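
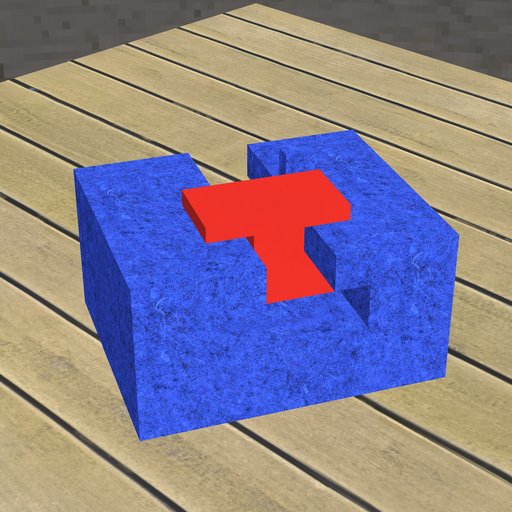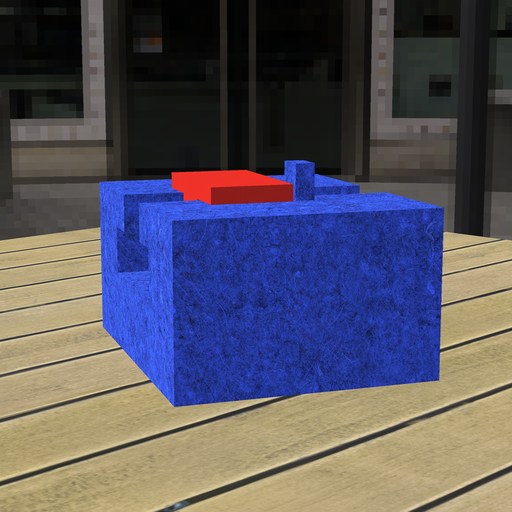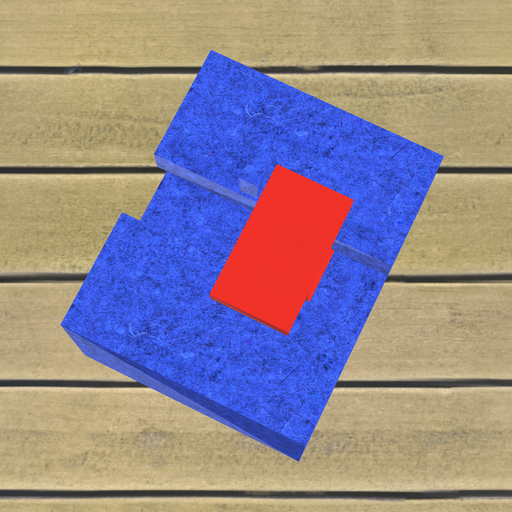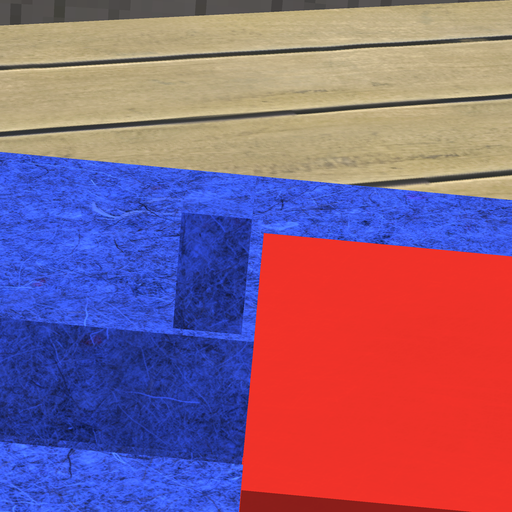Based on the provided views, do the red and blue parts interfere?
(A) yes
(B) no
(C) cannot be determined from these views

(B) no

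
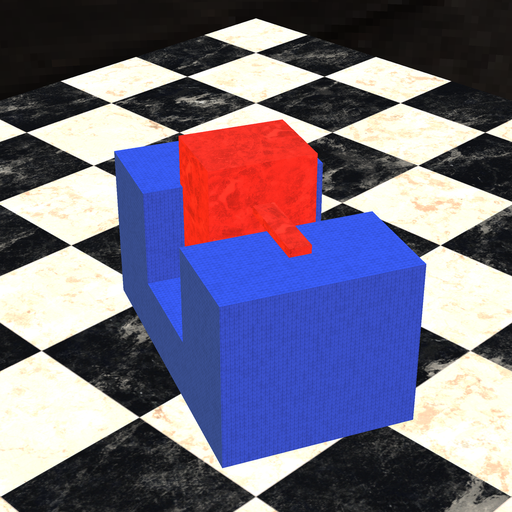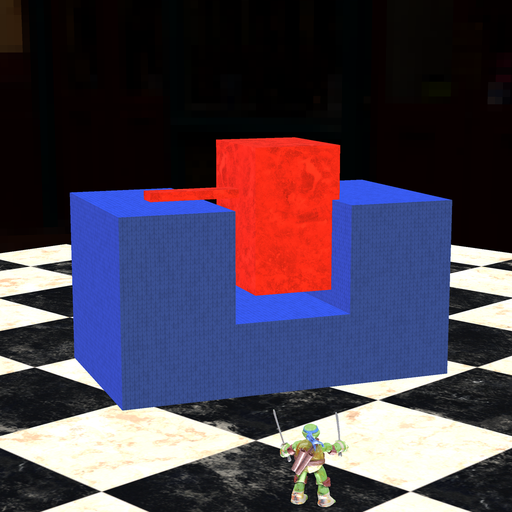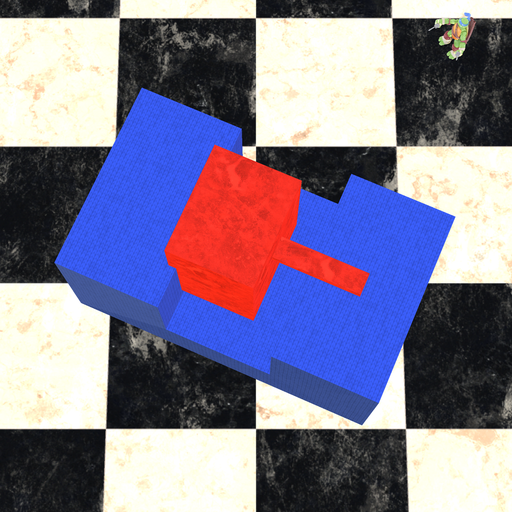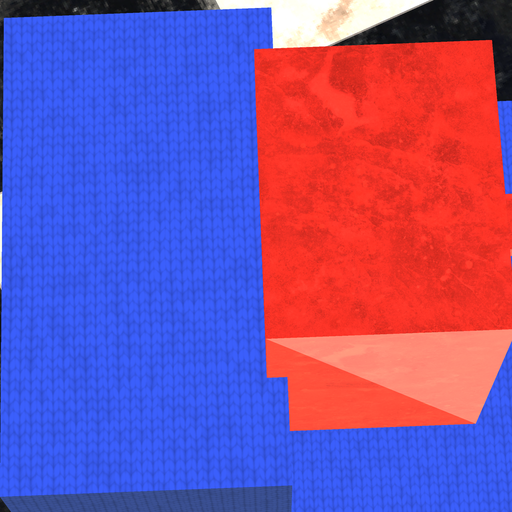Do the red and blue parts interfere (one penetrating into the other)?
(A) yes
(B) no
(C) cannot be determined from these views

(A) yes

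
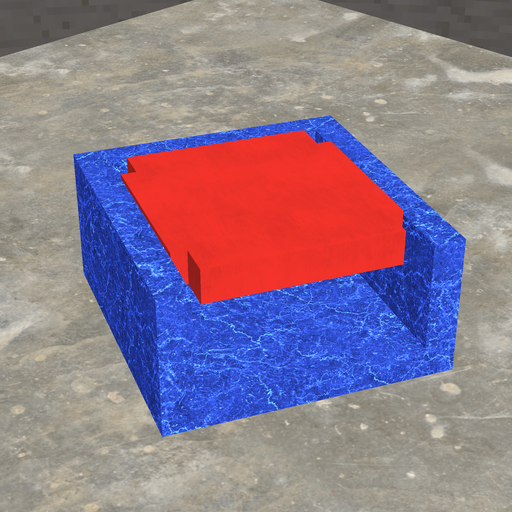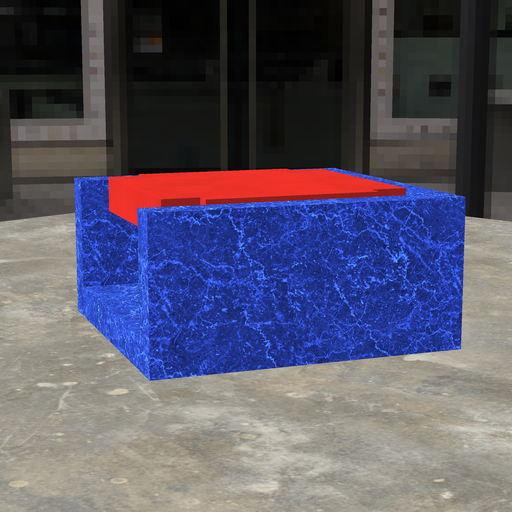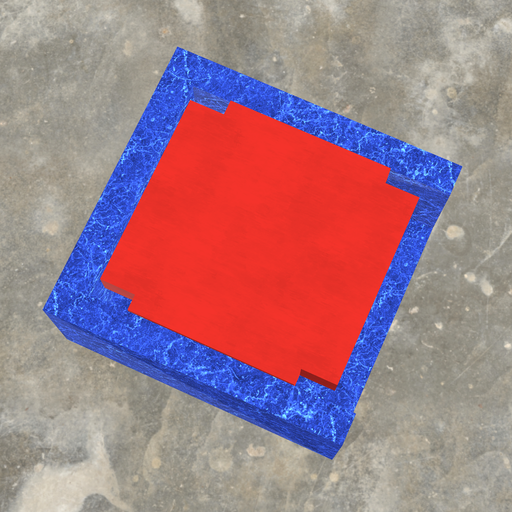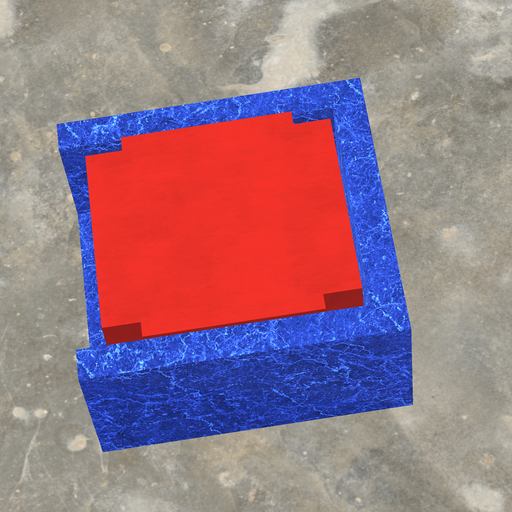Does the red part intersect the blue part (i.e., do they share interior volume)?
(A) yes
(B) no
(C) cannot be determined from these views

(B) no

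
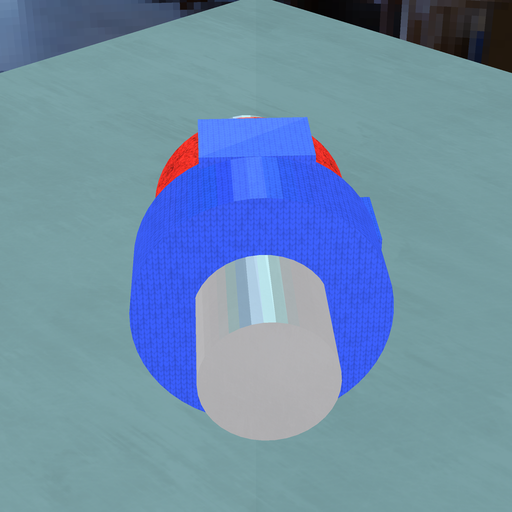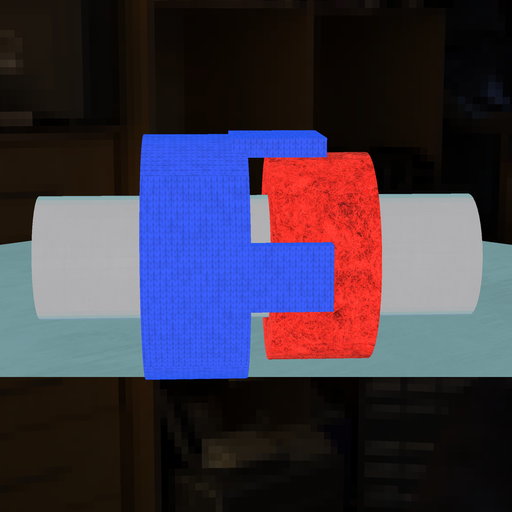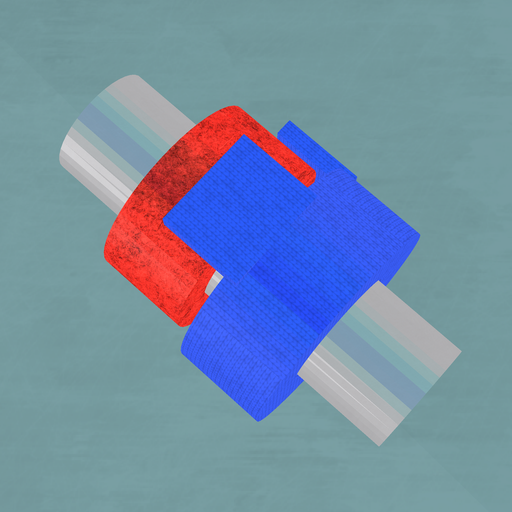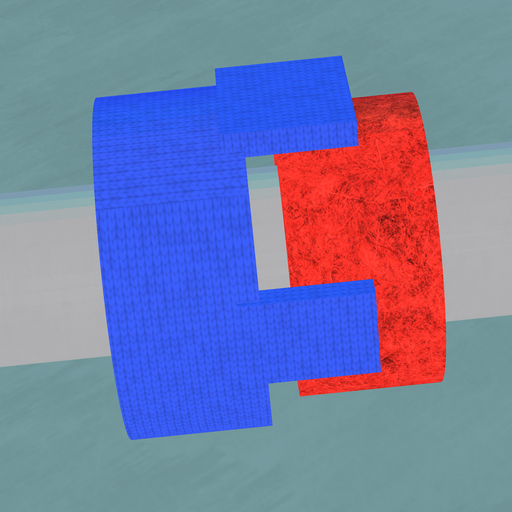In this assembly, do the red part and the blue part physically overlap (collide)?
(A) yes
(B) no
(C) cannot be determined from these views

(B) no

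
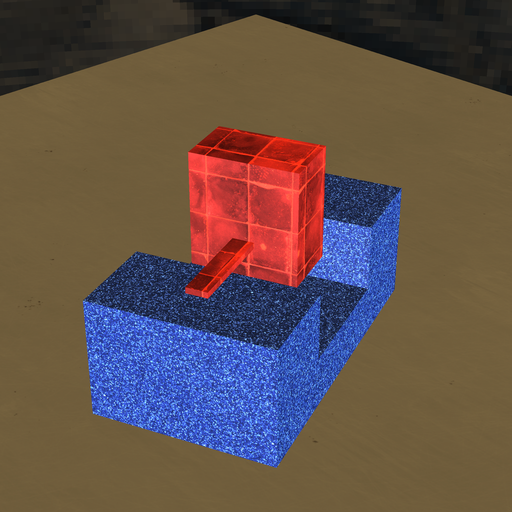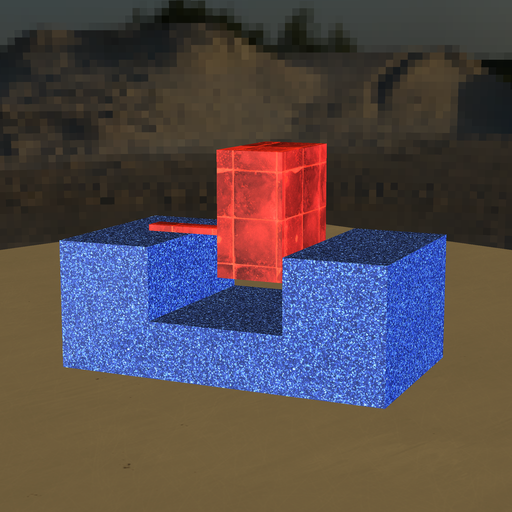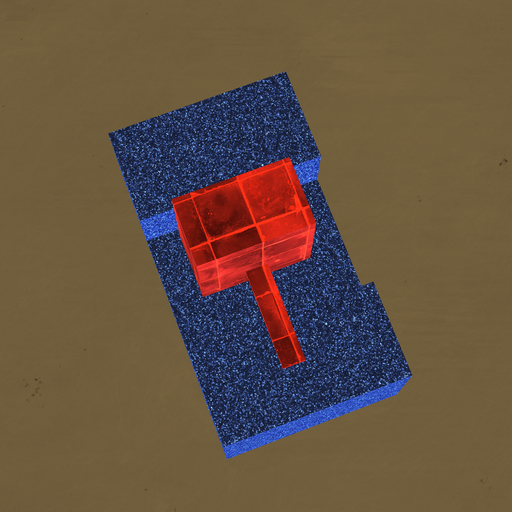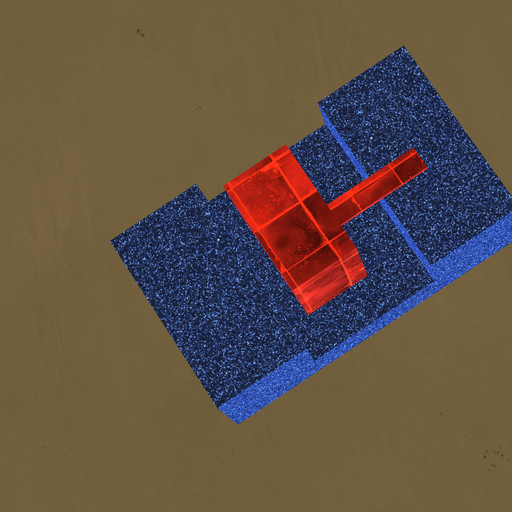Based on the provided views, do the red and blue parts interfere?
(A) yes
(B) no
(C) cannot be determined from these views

(B) no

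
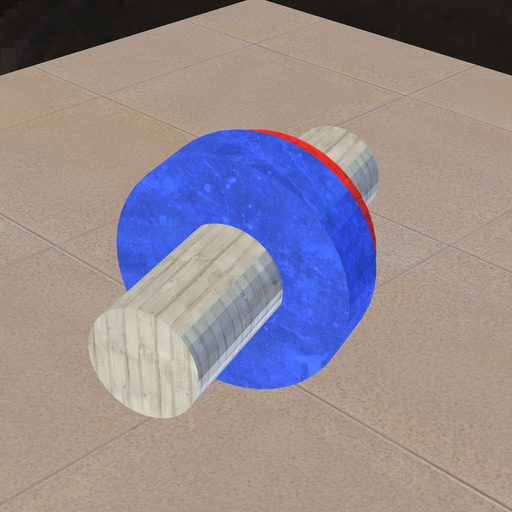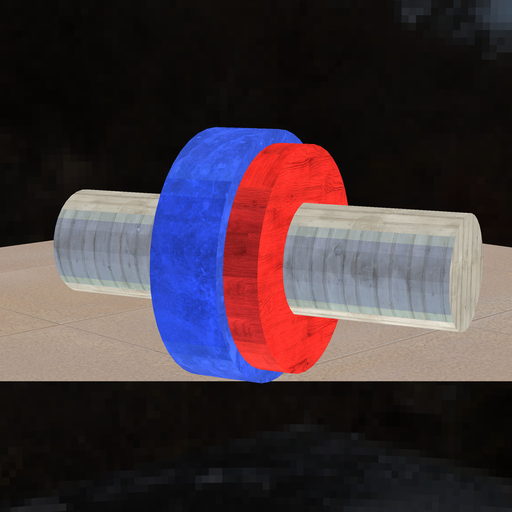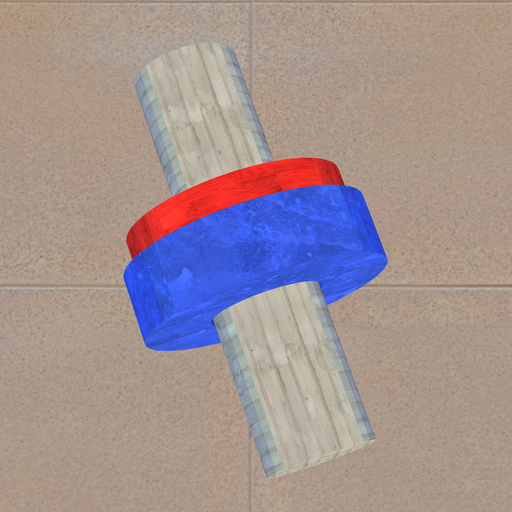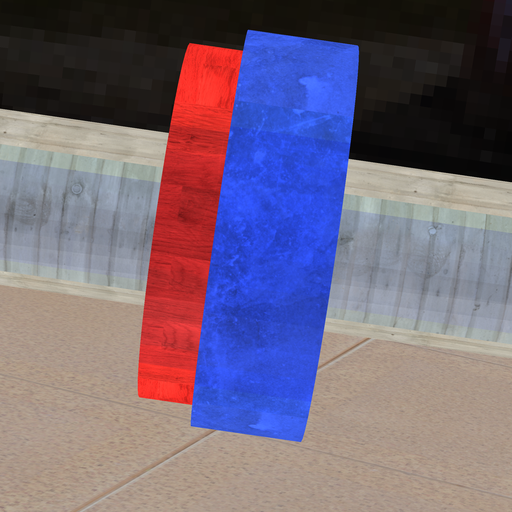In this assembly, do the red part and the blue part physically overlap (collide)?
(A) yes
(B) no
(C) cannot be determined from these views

(A) yes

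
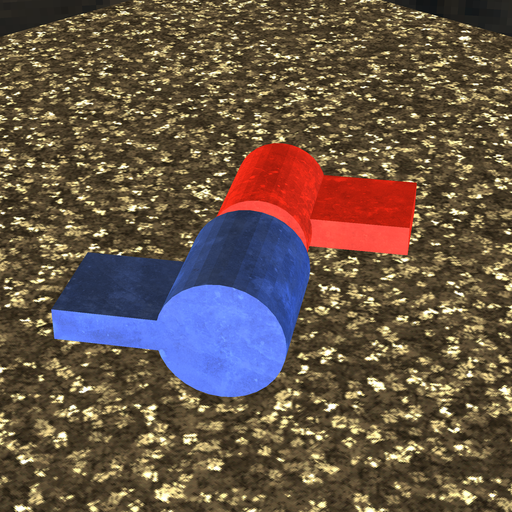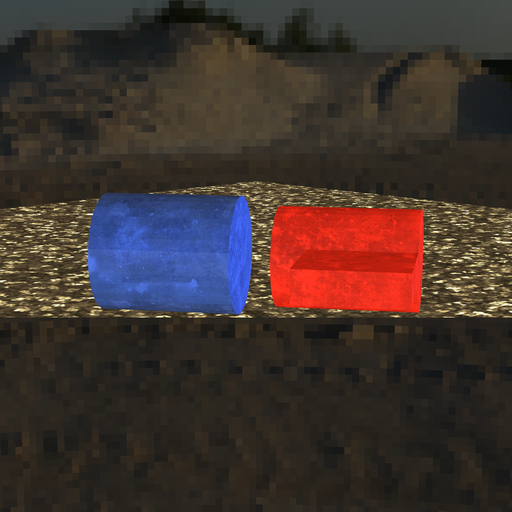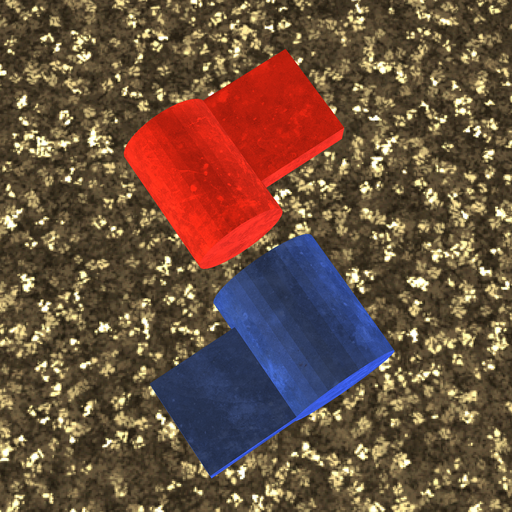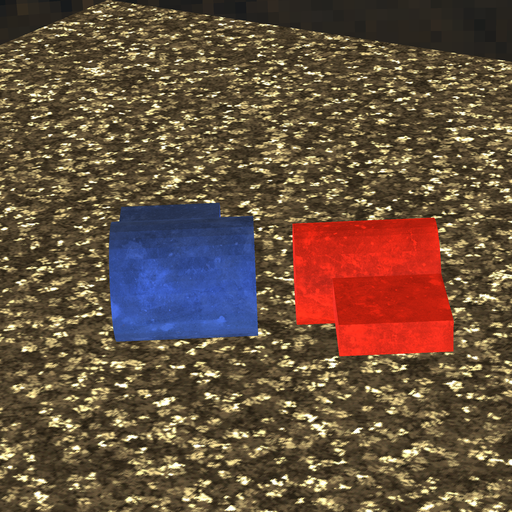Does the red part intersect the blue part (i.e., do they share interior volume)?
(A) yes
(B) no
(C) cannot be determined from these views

(B) no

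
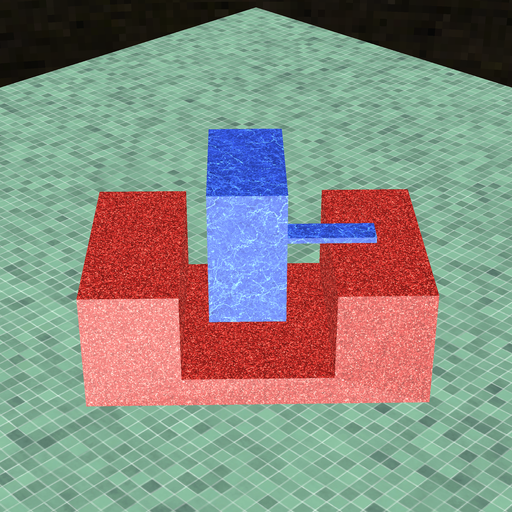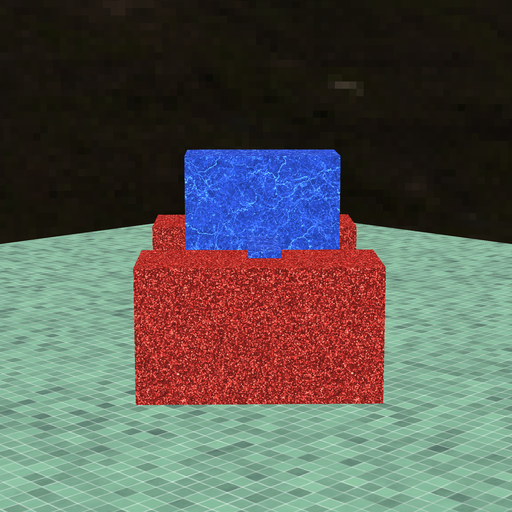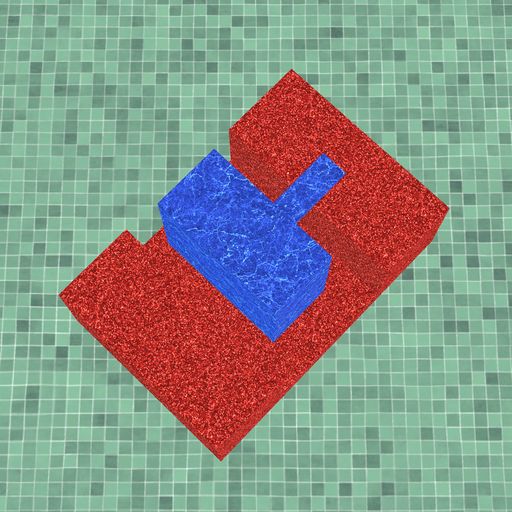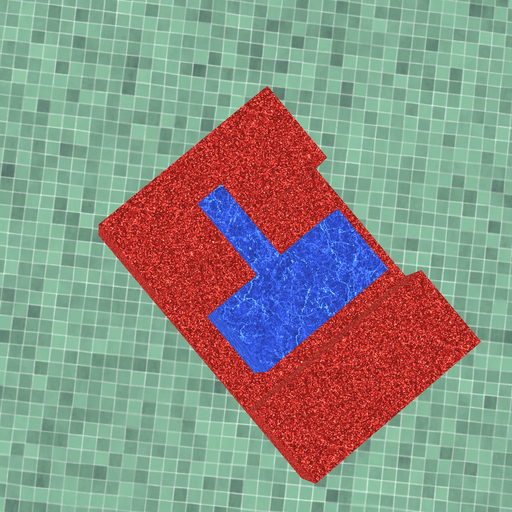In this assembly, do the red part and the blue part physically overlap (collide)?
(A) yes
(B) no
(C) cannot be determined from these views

(B) no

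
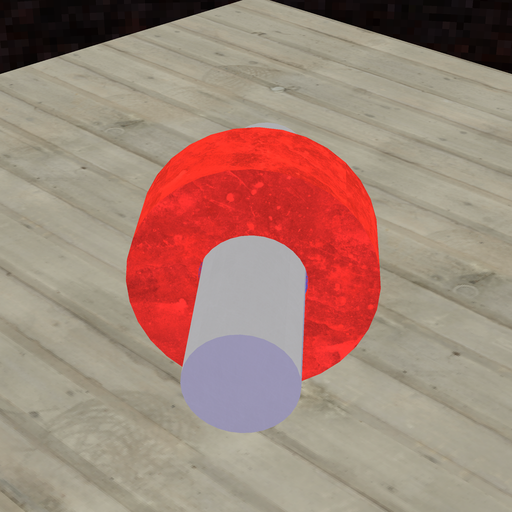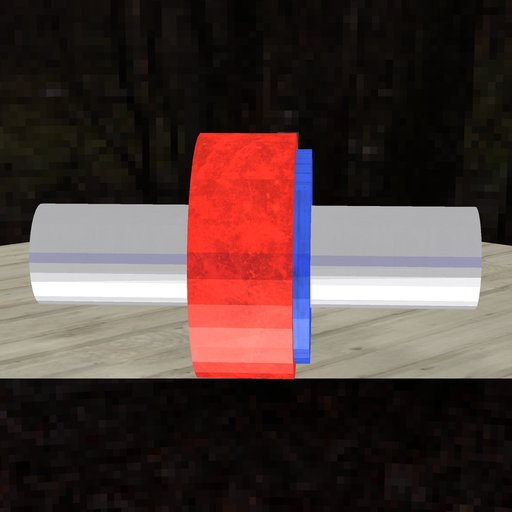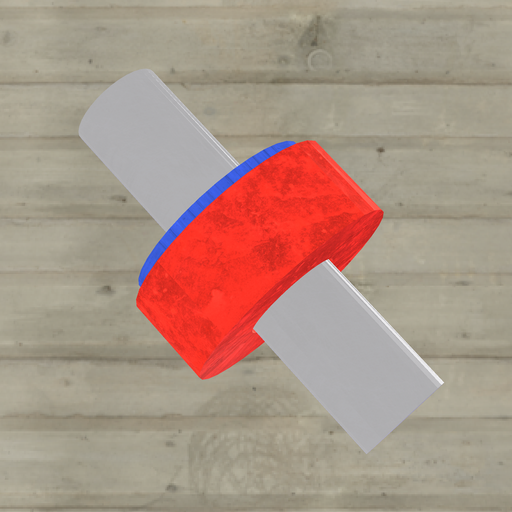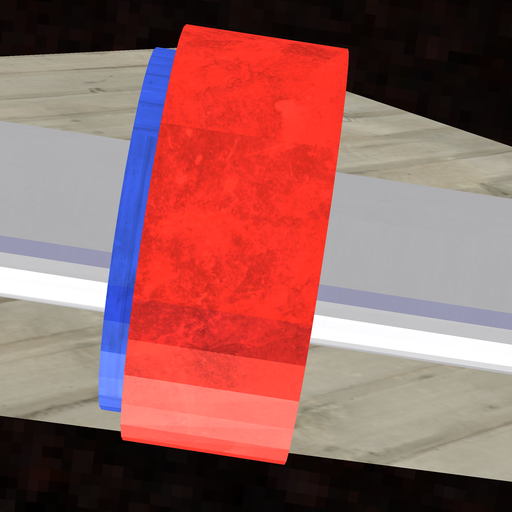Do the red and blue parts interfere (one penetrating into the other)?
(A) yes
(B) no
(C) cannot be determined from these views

(A) yes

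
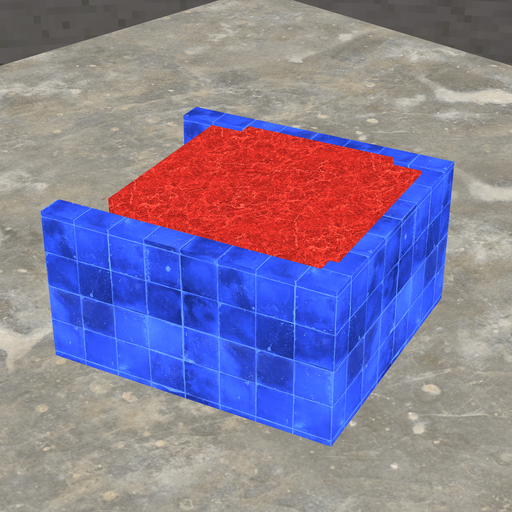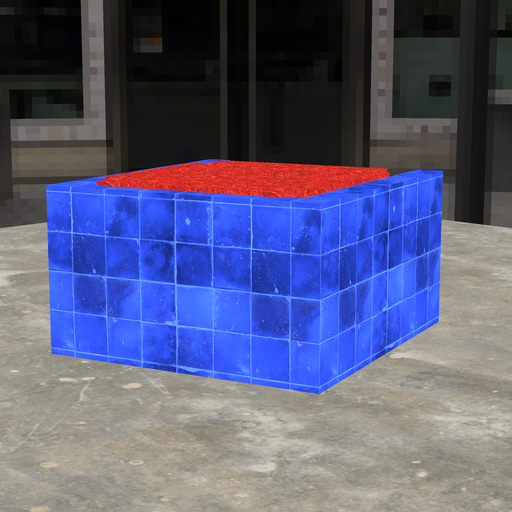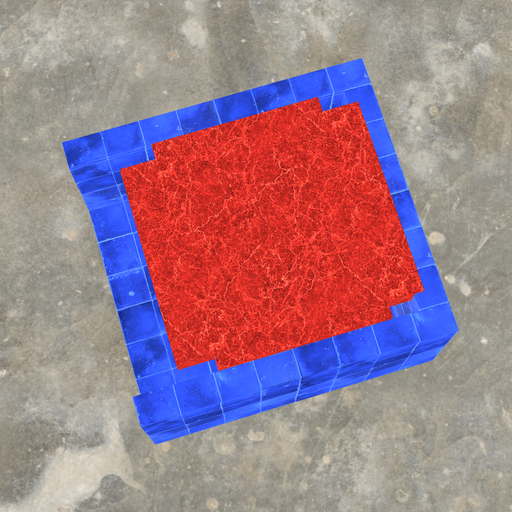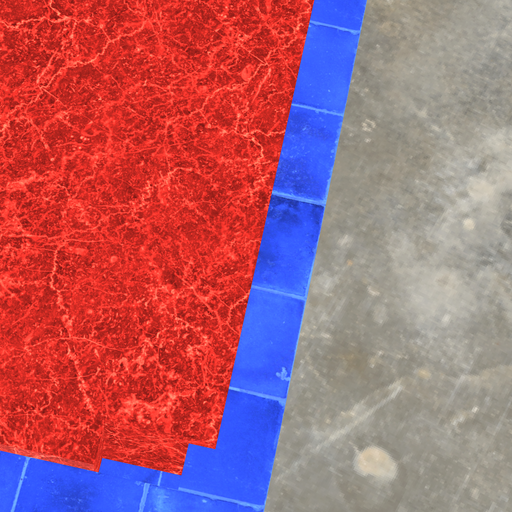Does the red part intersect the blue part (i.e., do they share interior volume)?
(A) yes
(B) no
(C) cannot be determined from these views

(A) yes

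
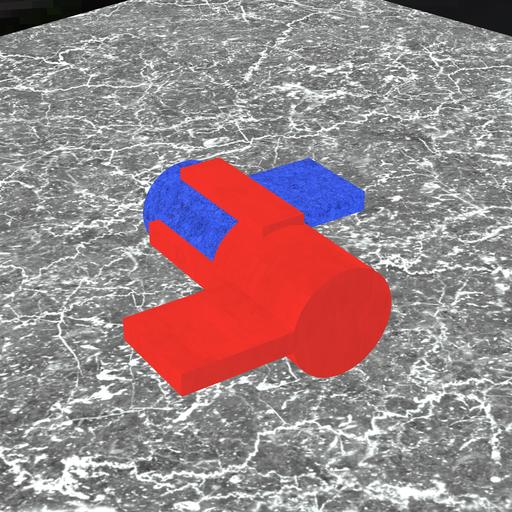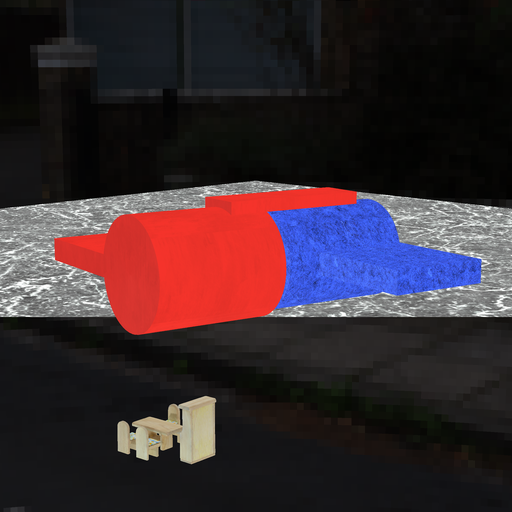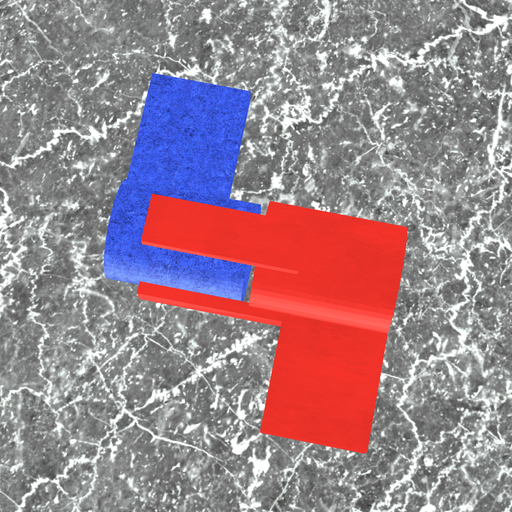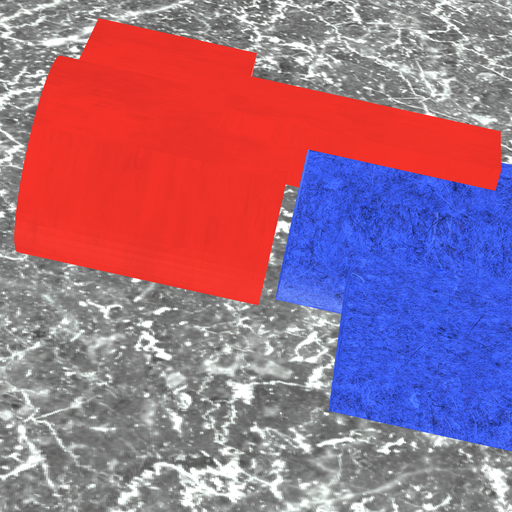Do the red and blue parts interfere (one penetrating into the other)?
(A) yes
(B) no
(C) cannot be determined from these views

(B) no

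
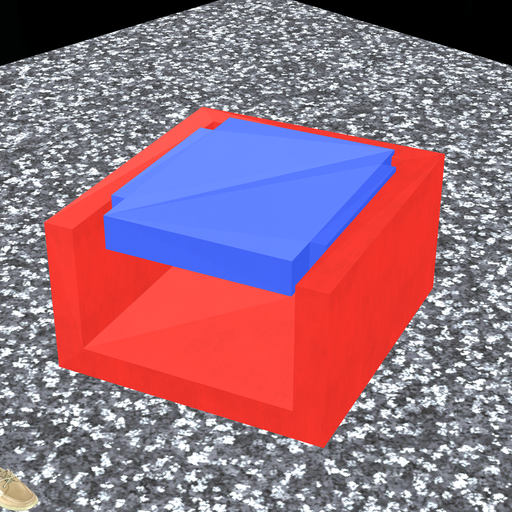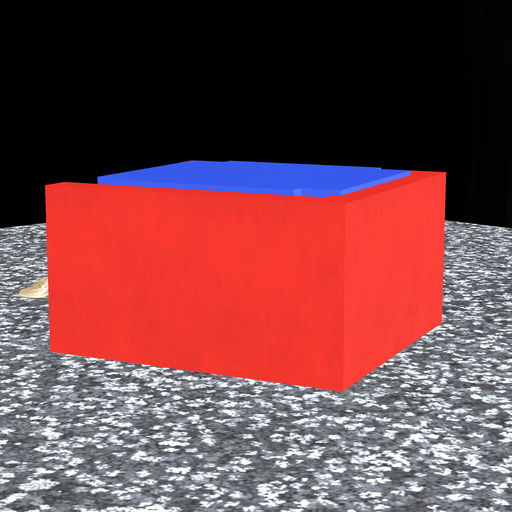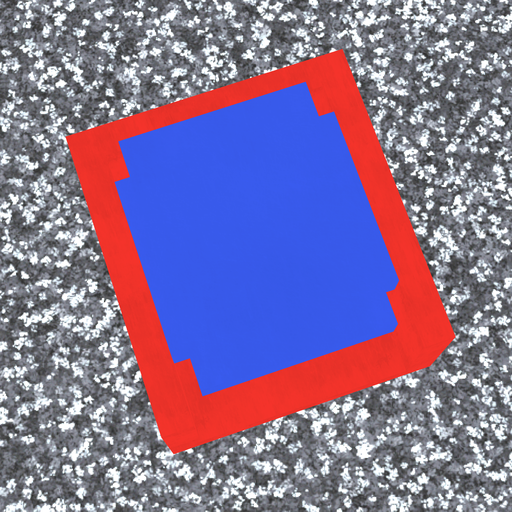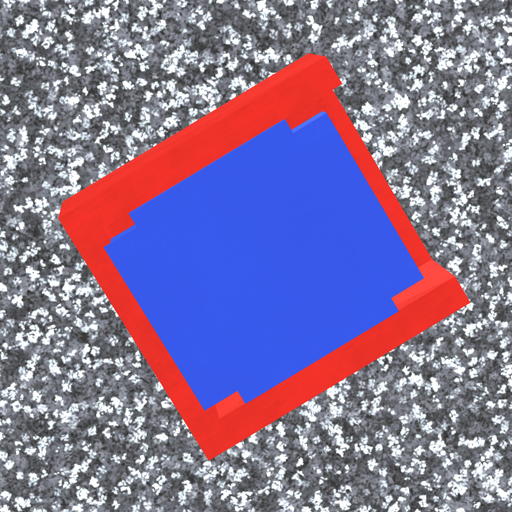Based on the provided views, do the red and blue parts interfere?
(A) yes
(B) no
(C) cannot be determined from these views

(A) yes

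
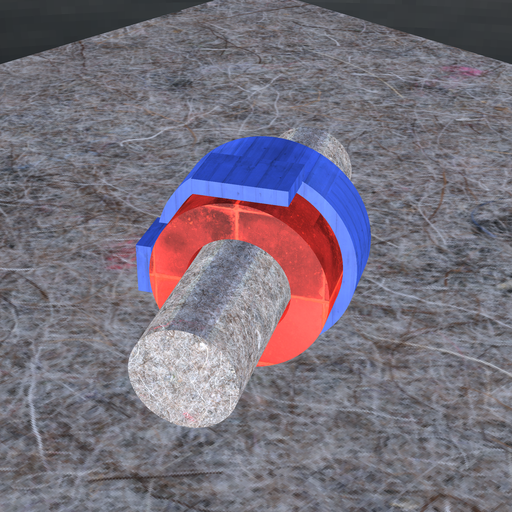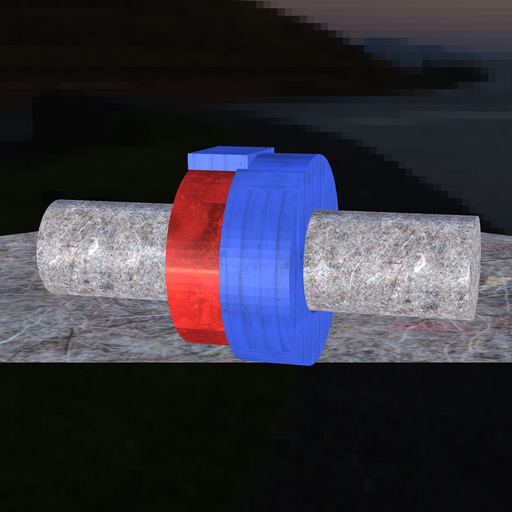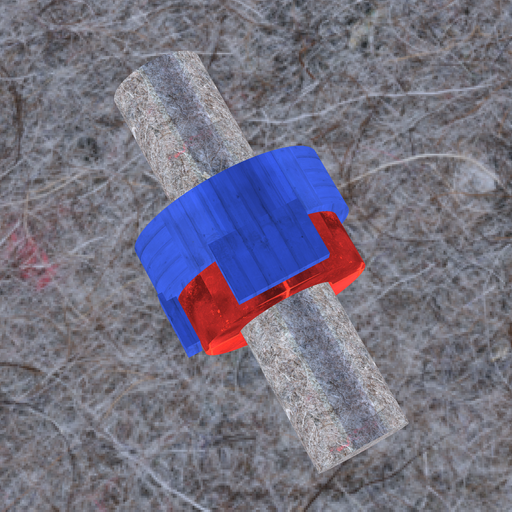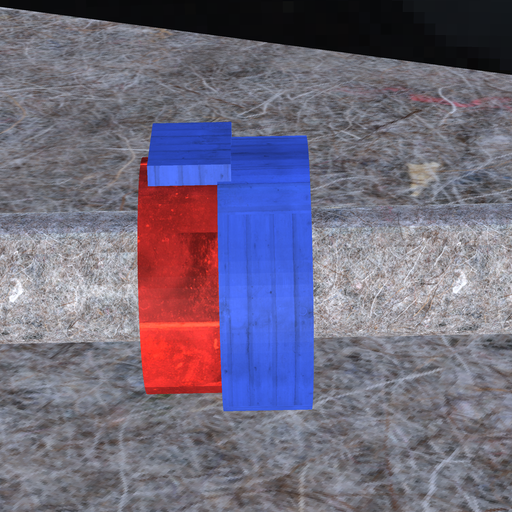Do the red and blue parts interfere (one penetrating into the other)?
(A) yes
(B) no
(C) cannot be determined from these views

(A) yes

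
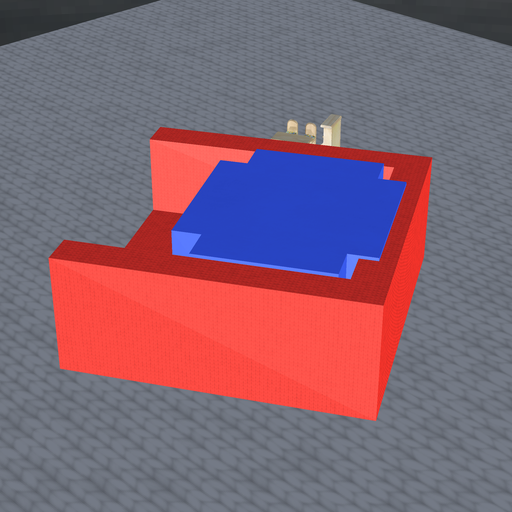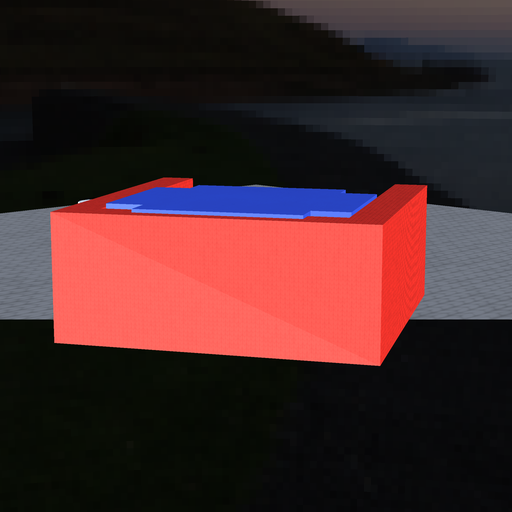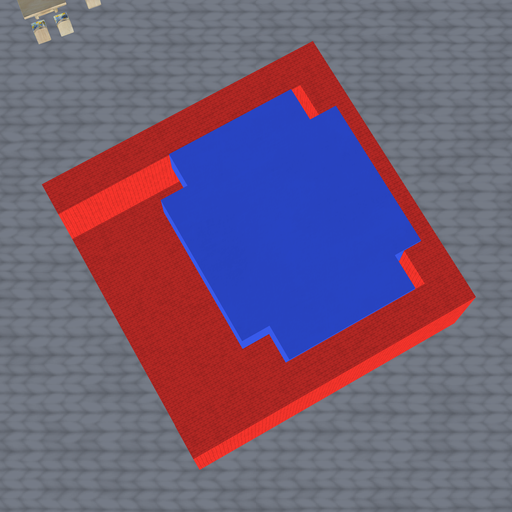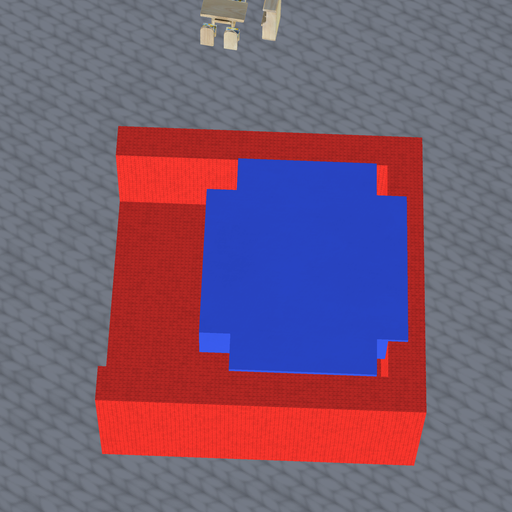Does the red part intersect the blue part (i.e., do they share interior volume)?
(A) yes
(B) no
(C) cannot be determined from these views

(A) yes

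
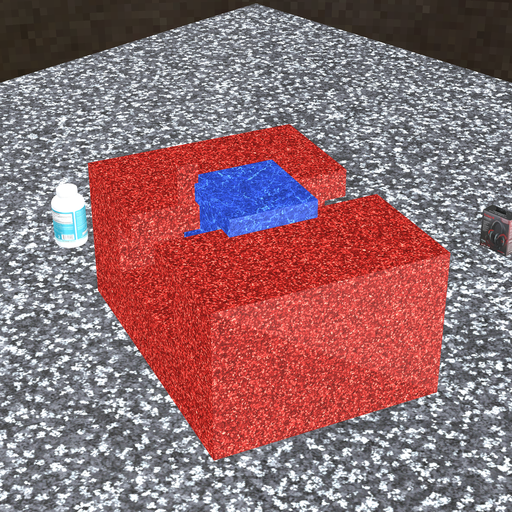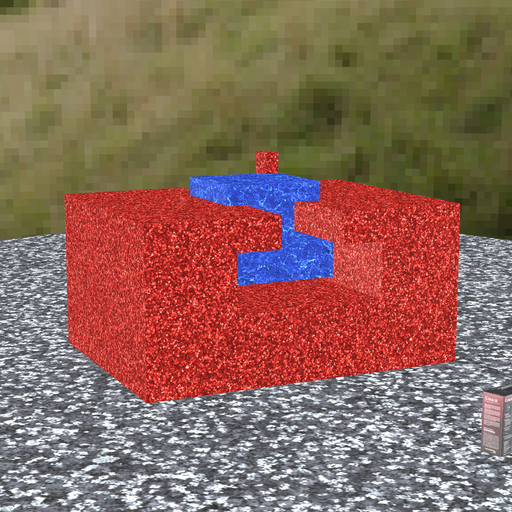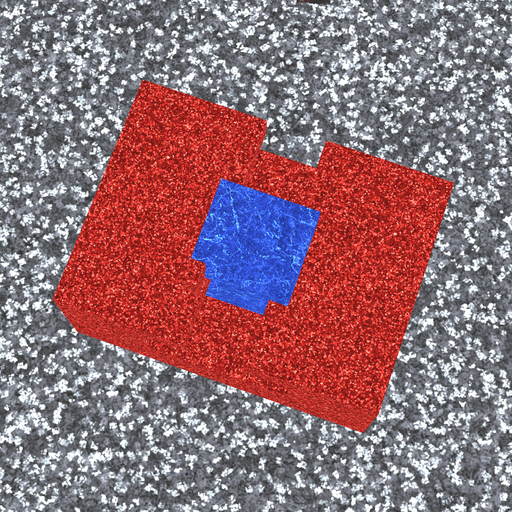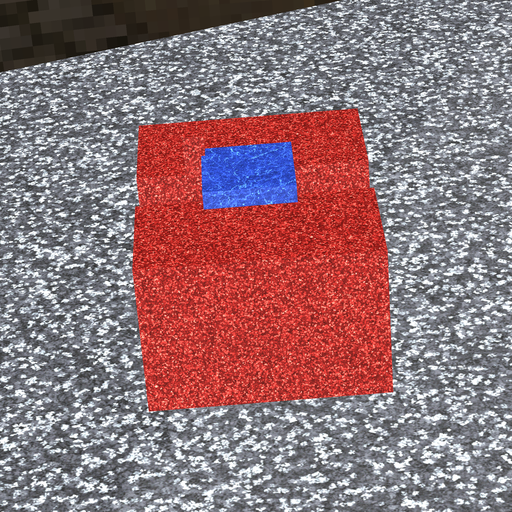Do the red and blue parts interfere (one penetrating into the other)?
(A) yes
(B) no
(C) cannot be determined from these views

(A) yes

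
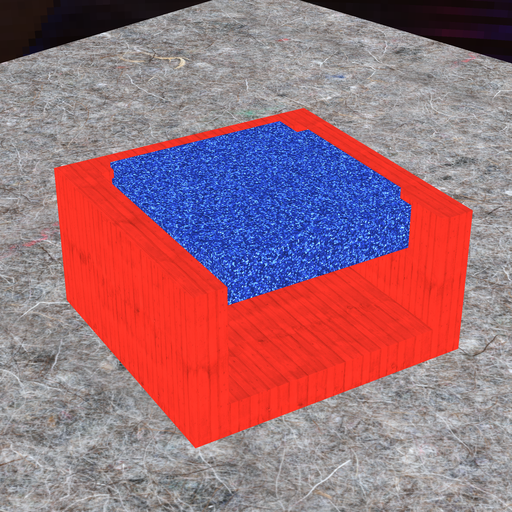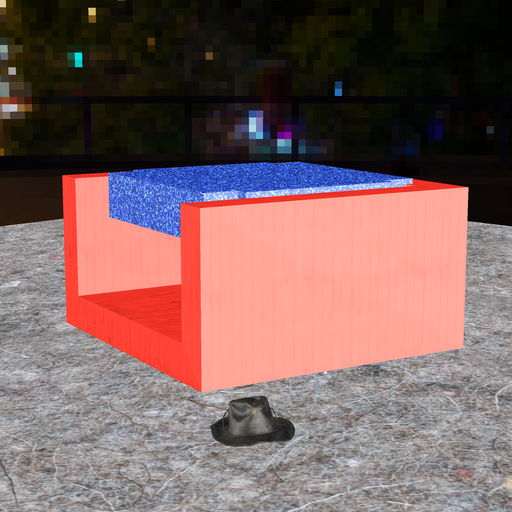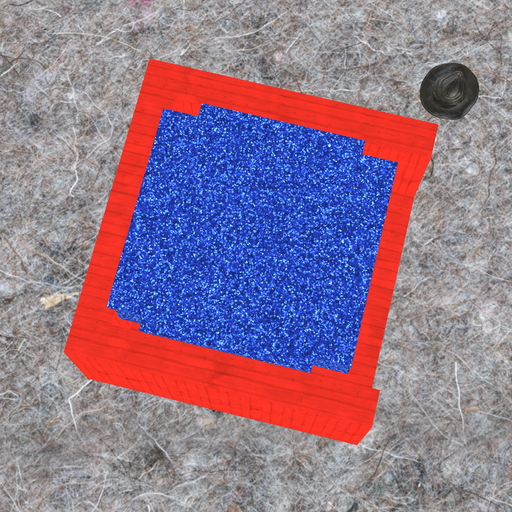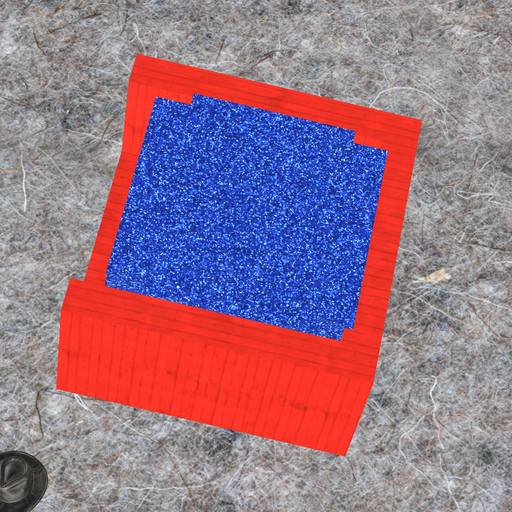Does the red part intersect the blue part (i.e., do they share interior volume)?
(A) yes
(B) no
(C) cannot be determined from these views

(A) yes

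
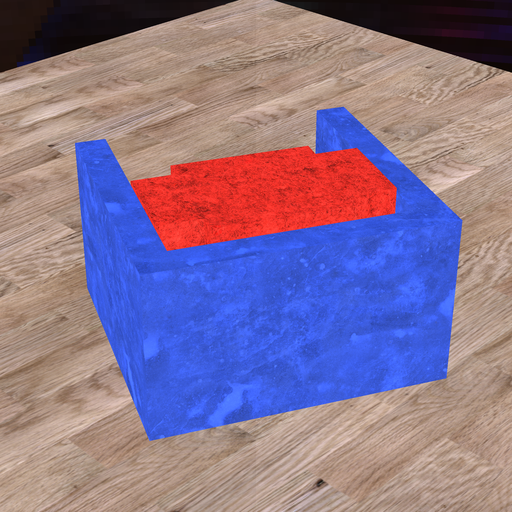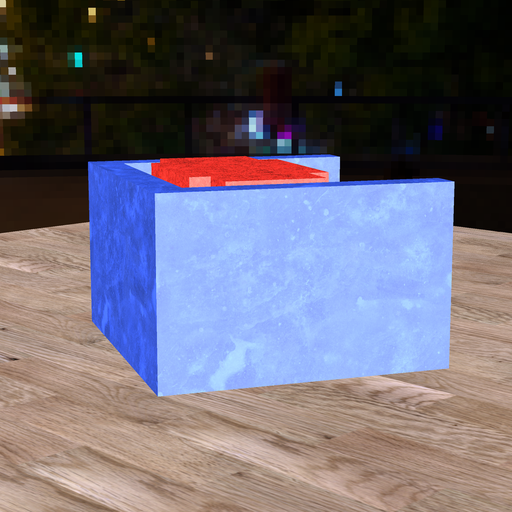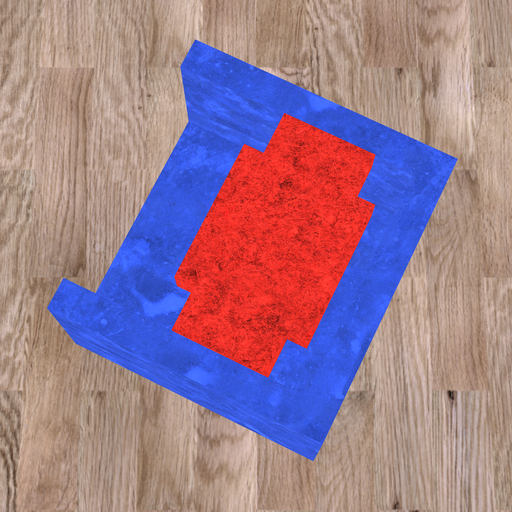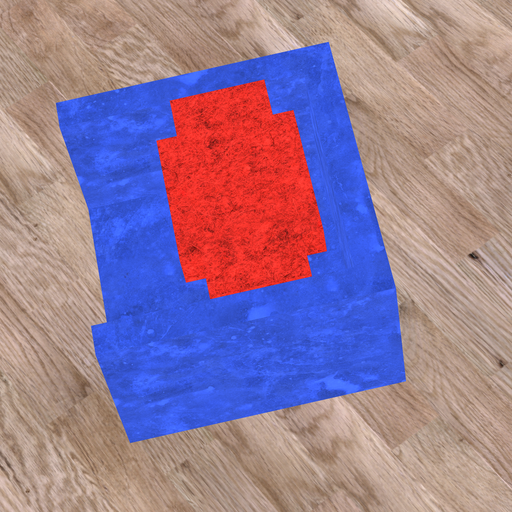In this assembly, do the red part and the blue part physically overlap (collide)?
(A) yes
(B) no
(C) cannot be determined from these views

(B) no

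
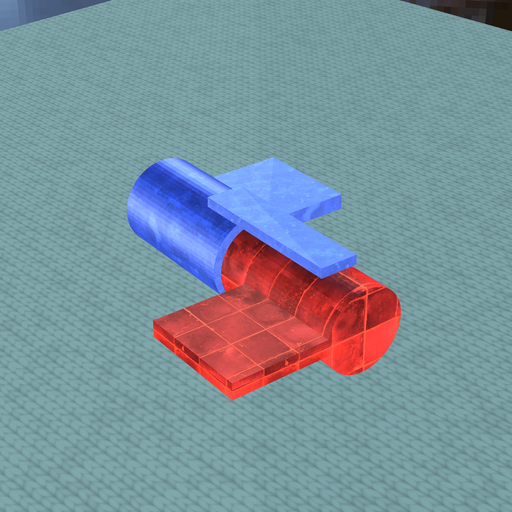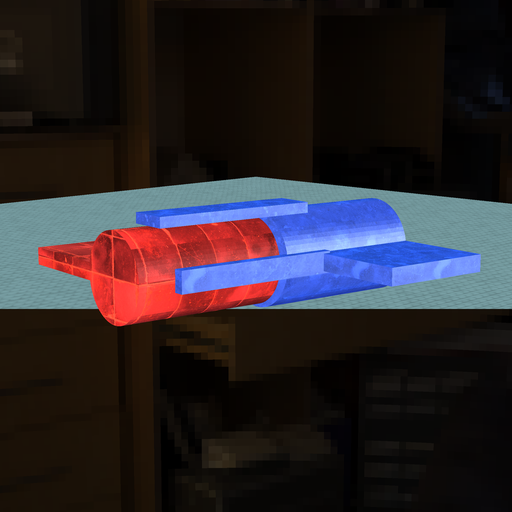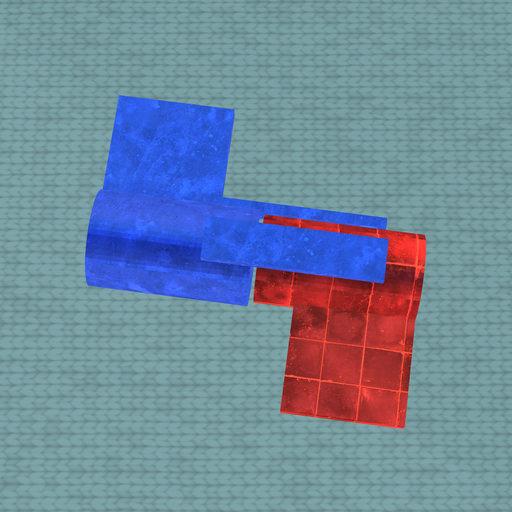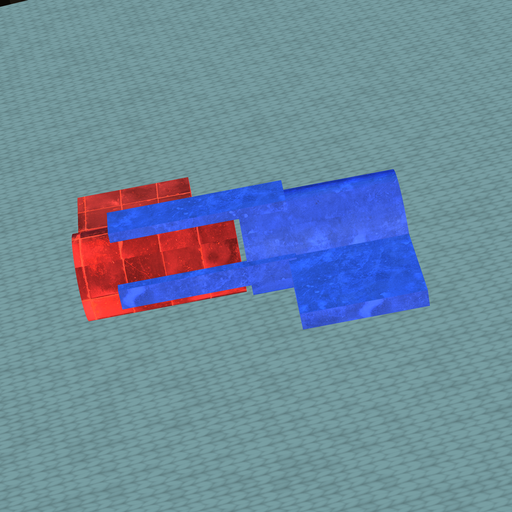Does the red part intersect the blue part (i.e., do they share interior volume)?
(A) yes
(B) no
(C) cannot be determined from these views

(B) no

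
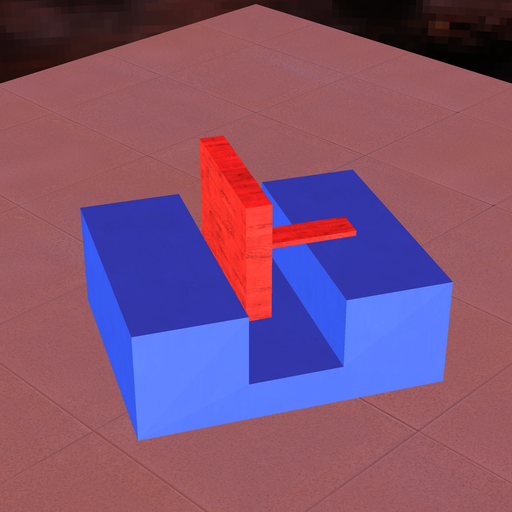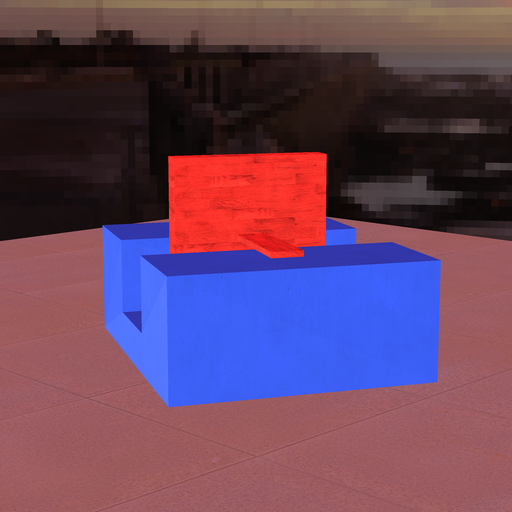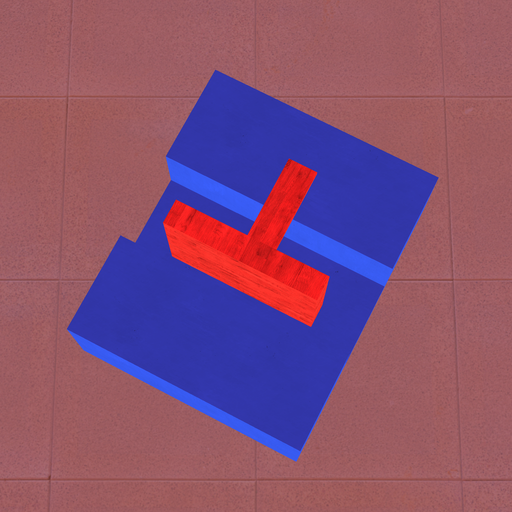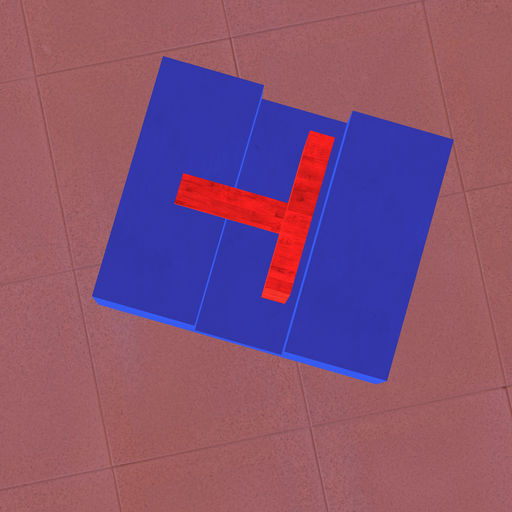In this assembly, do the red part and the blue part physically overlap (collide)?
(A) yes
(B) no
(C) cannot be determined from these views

(B) no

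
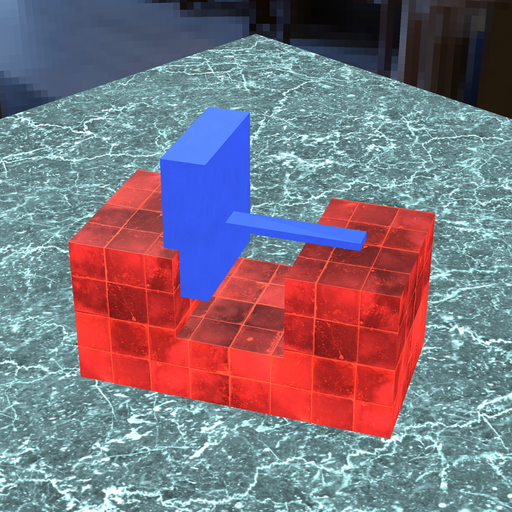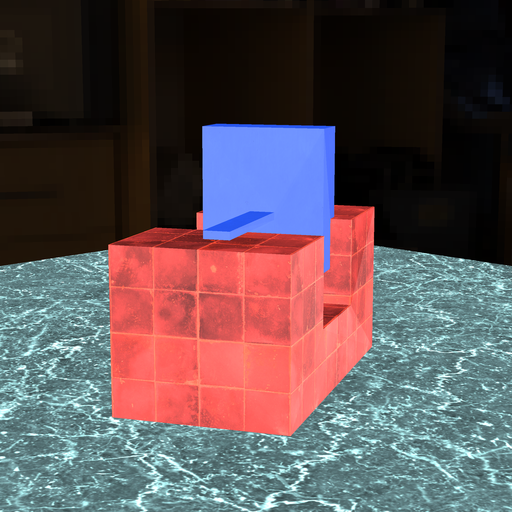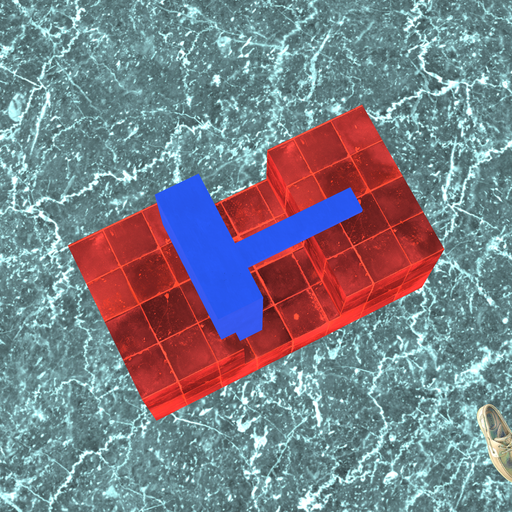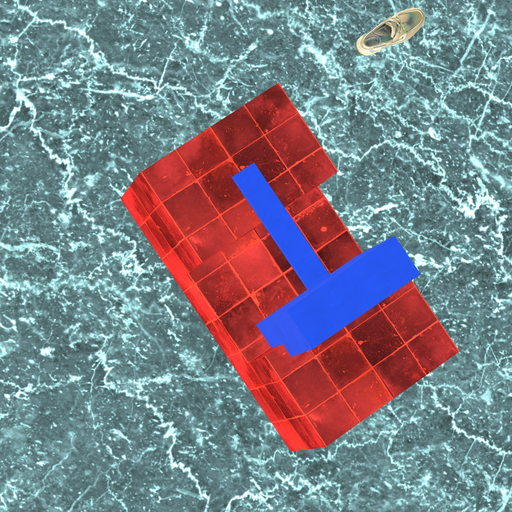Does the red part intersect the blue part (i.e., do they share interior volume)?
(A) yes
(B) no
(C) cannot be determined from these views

(A) yes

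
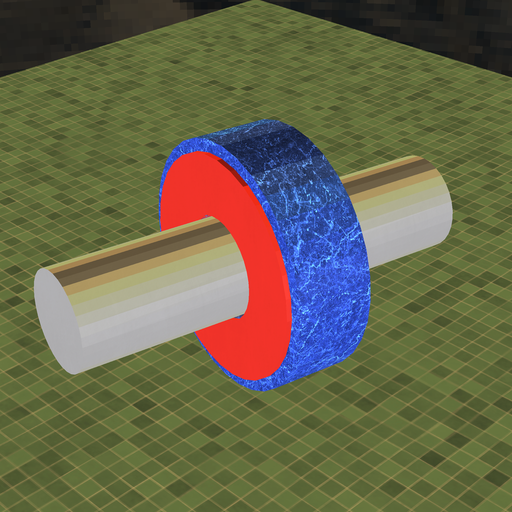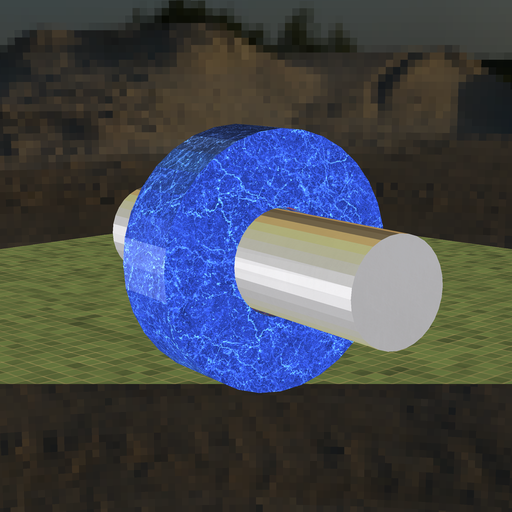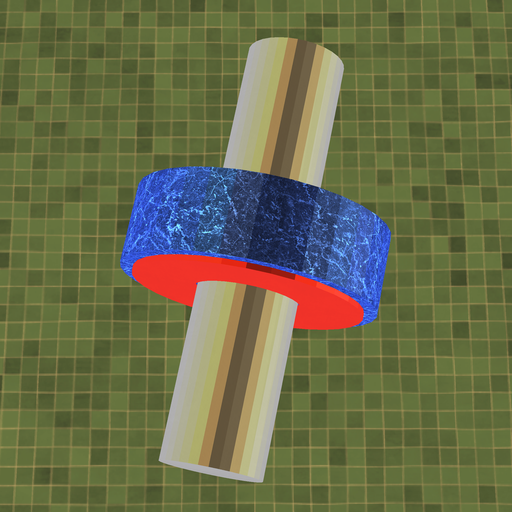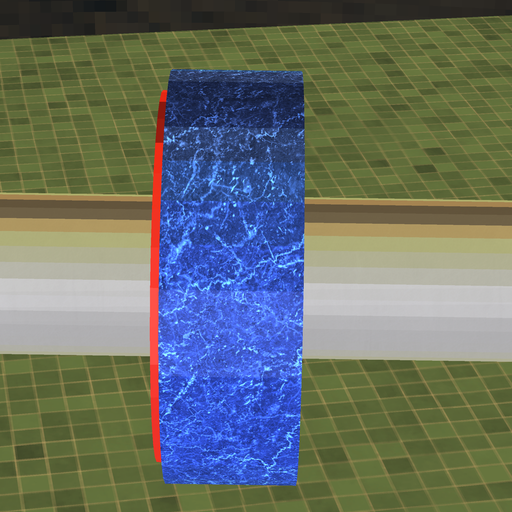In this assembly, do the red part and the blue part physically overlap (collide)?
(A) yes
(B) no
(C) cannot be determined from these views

(A) yes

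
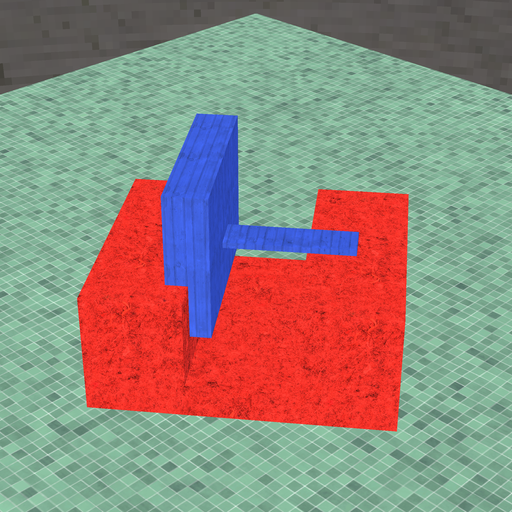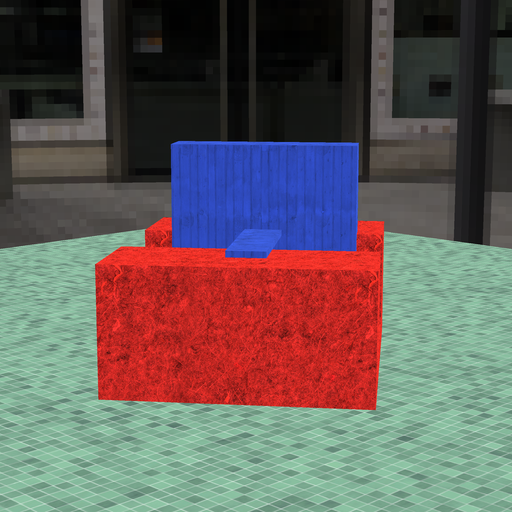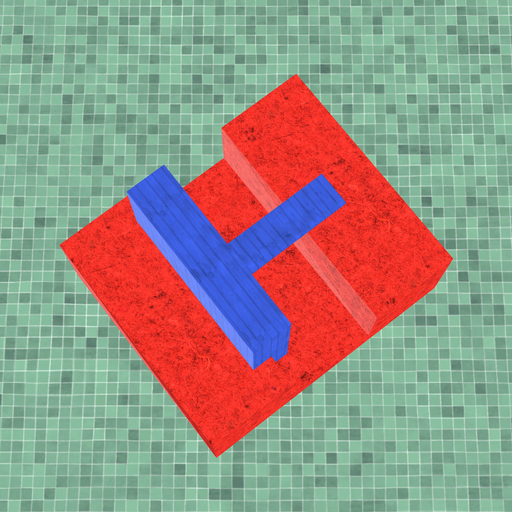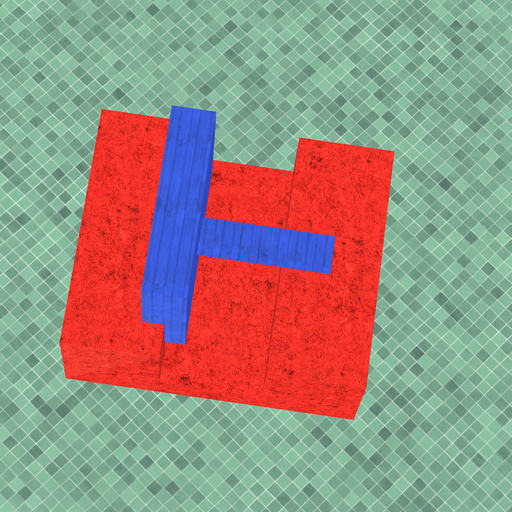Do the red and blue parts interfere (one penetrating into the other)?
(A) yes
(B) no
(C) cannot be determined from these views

(A) yes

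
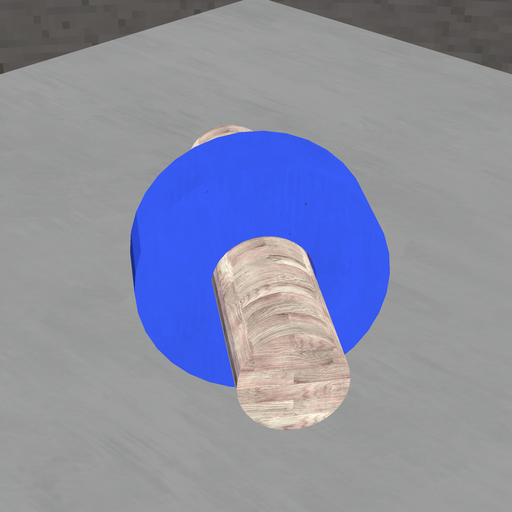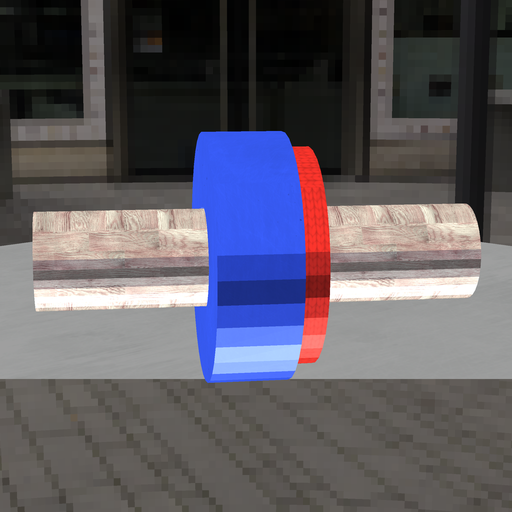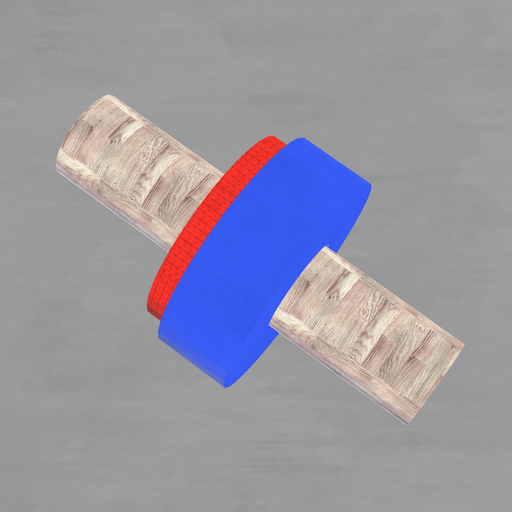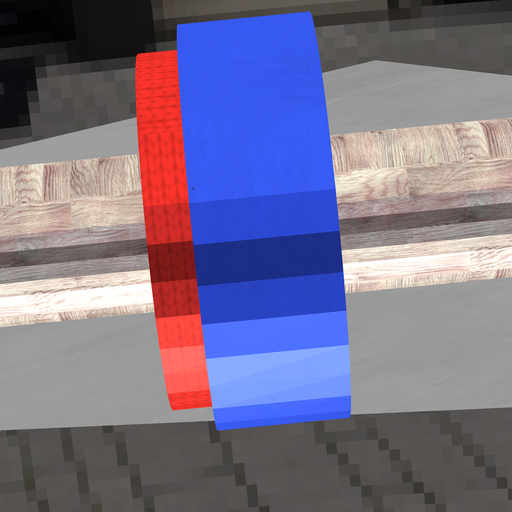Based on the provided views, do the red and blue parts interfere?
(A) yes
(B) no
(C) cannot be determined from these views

(A) yes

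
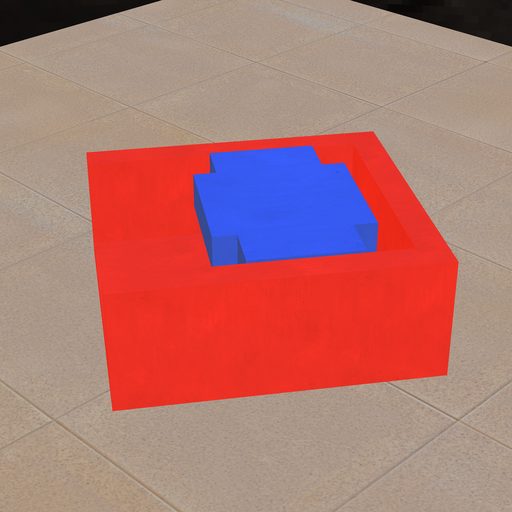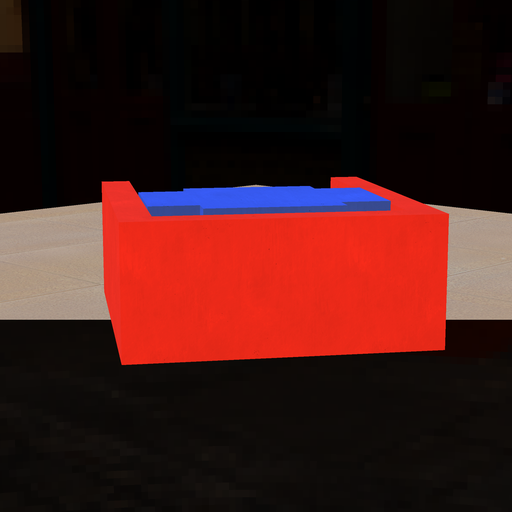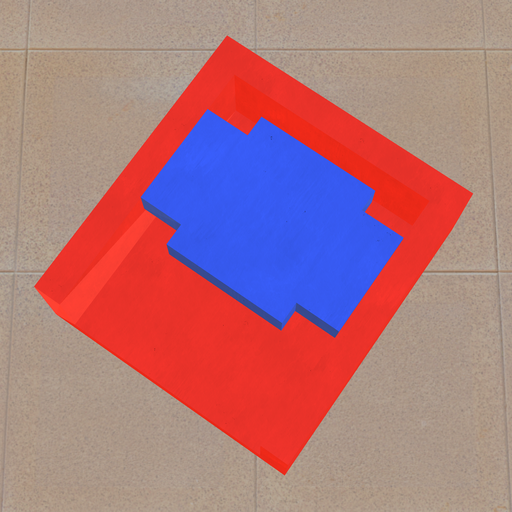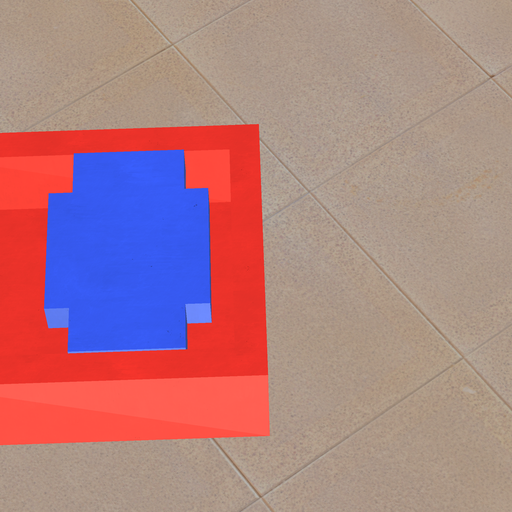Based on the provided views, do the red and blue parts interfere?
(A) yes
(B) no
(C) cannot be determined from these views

(B) no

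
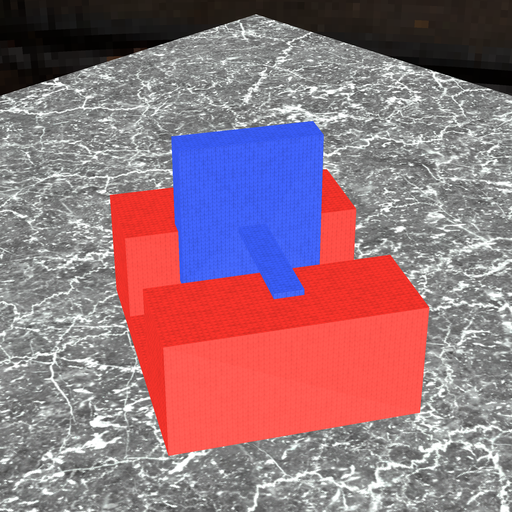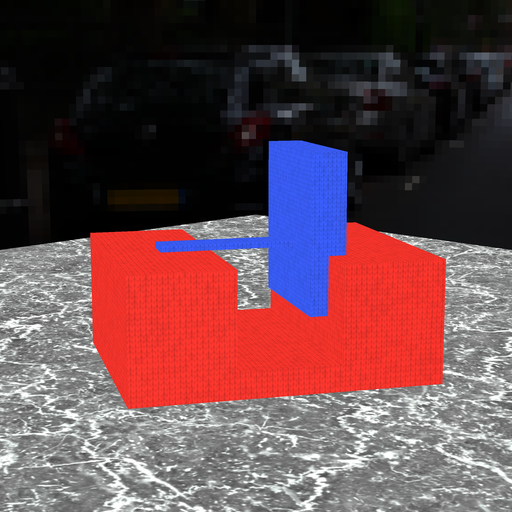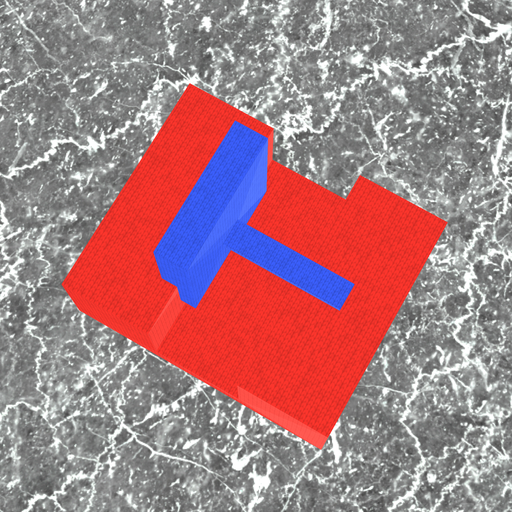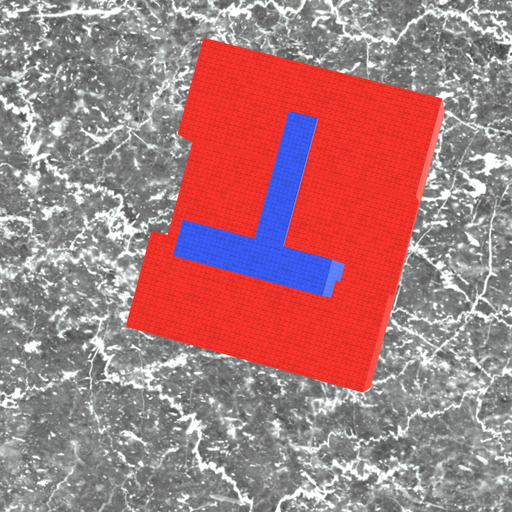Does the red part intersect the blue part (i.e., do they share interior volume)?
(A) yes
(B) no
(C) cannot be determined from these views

(A) yes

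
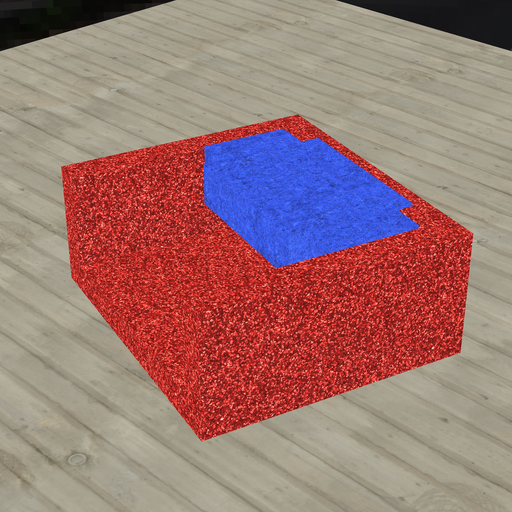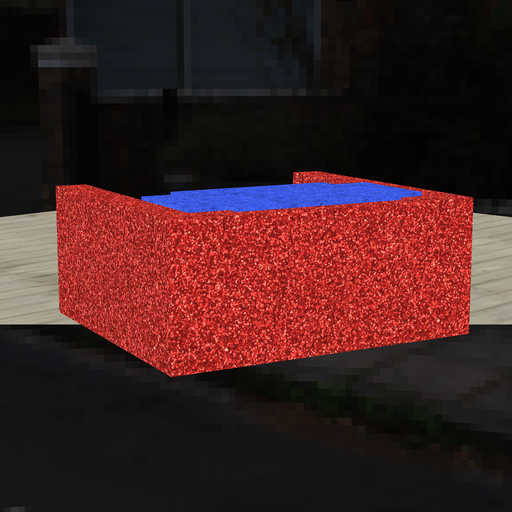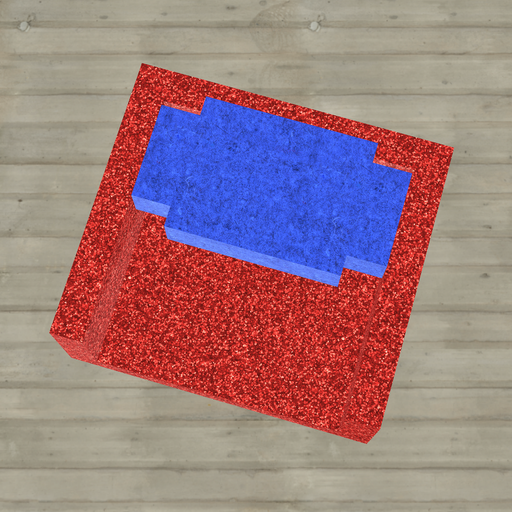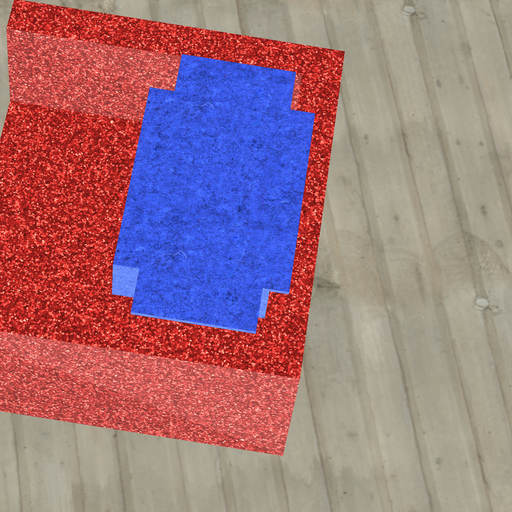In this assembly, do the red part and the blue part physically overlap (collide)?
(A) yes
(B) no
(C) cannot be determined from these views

(A) yes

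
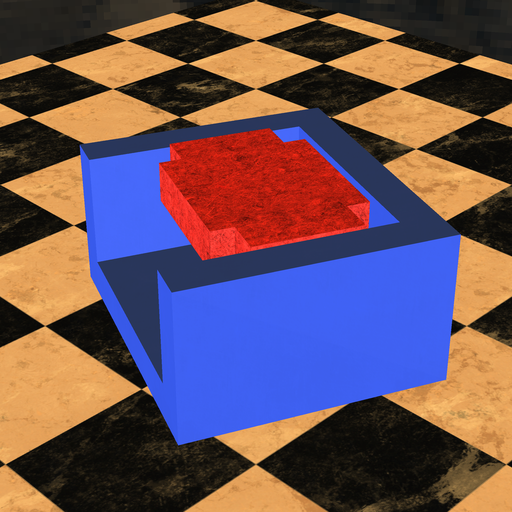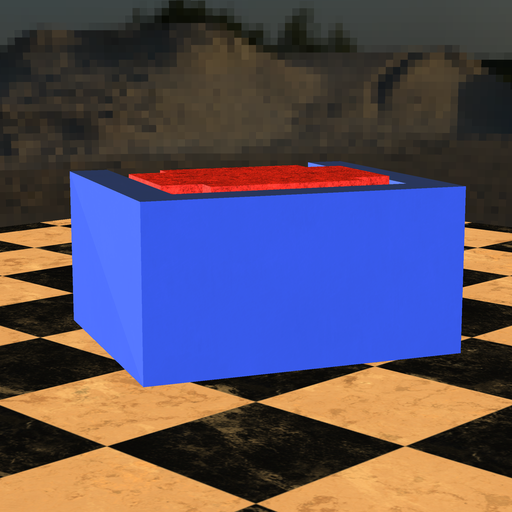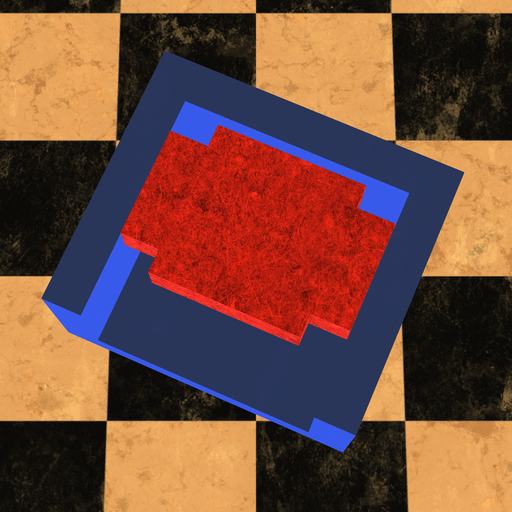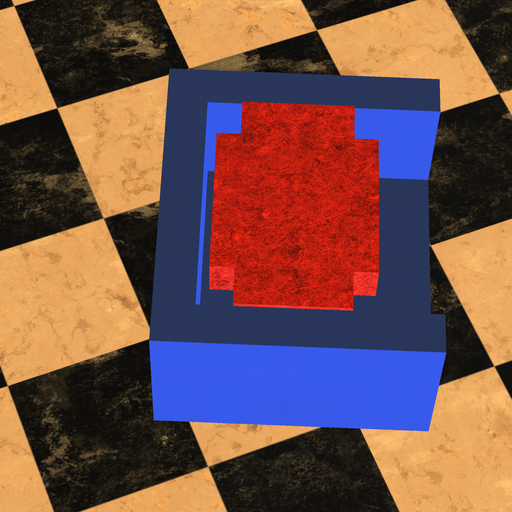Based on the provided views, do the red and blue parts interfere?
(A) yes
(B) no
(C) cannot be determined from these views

(B) no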